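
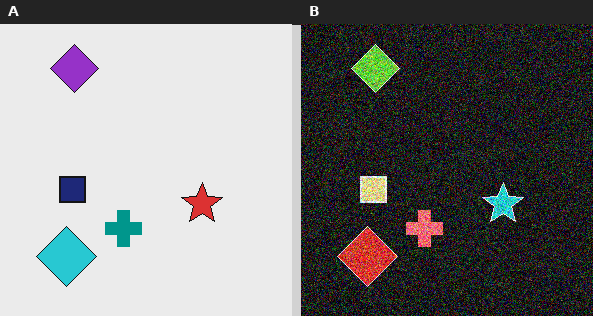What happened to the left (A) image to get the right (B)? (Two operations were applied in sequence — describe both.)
The right (B) image is the left (A) degraded with heavy additive noise, then color-inverted (negative).

Random speckle covers the whole image, including the flat background. The light background has become dark and every shape's color is its complement — a photographic negative.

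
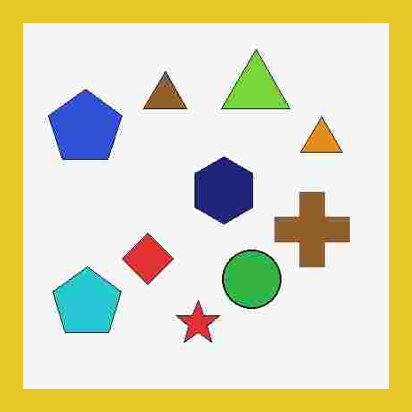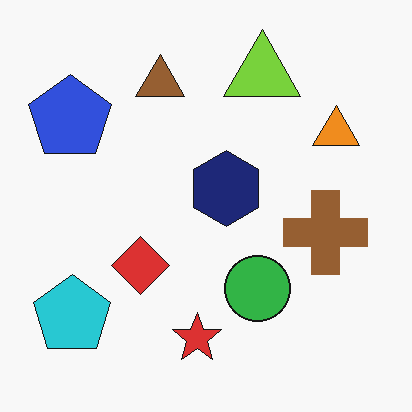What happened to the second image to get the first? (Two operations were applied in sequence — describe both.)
The first image is the second degraded with heavy JPEG compression, then framed with a yellow border.

Blocky 8×8 compression artifacts appear around shape edges and the flat background shows ringing — characteristic JPEG degradation. A solid yellow frame runs around the edge of the first image, with the content slightly shrunk inside it.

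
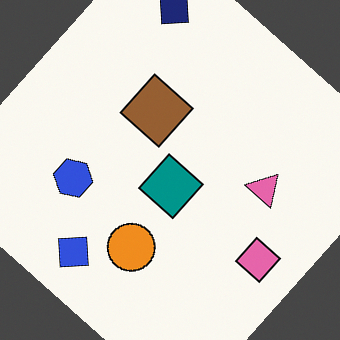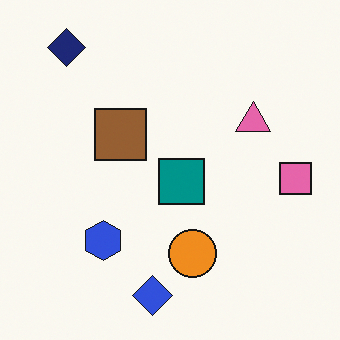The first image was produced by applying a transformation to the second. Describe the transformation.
Rotated clockwise by a large amount — several tens of degrees.

Every shape is tilted by the same angle and the image corners show triangular fill wedges — a whole-image rotation by a non-right angle.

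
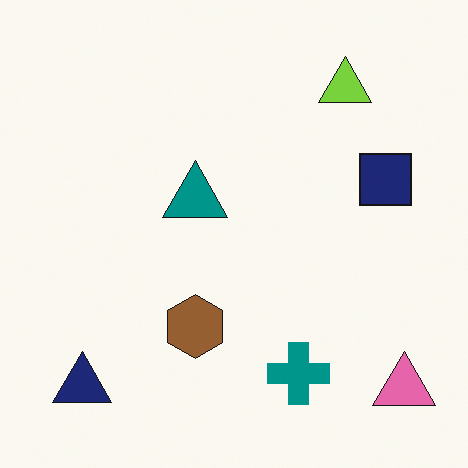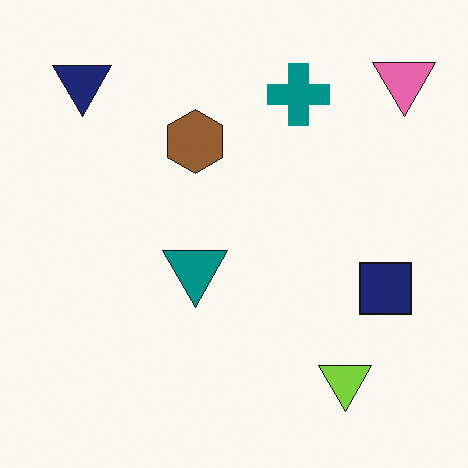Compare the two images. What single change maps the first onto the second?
The image was flipped vertically (top ↔ bottom).

The pink triangle is in the bottom-right of the first image and the top-right of the second — shapes on opposite sides of the horizontal midline have swapped in a mirror flip.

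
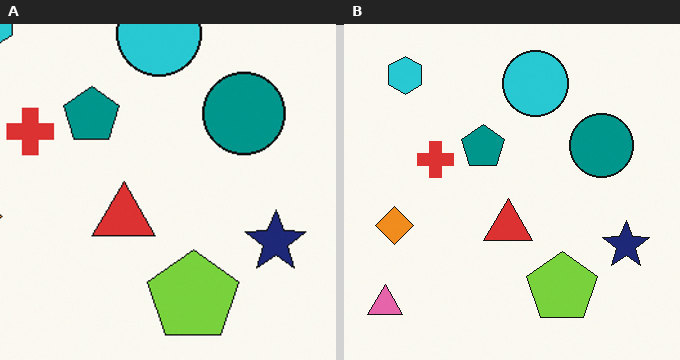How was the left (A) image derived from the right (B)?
The image was cropped to a modestly smaller region and rescaled.

The visible shapes are larger and the field of view is narrower; shapes near the original edges may be partly or wholly outside the frame — a crop-and-rescale.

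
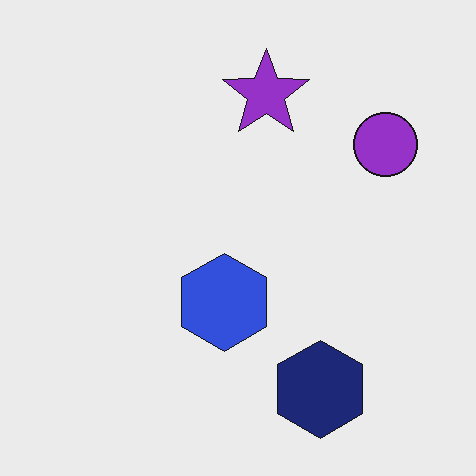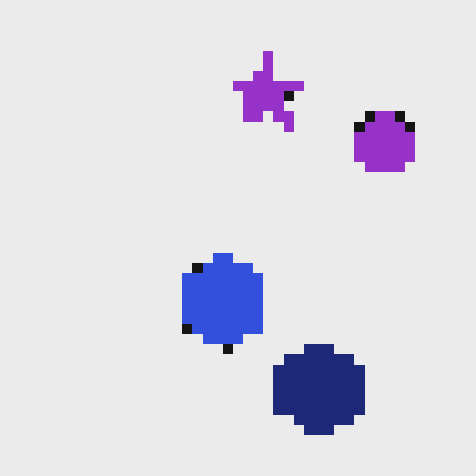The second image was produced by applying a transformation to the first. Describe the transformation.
The transformation is: heavily pixelated into large blocks.

Shapes are reduced to large square blocks; fine edges and outlines are lost — a downscale-then-upscale (mosaic) effect.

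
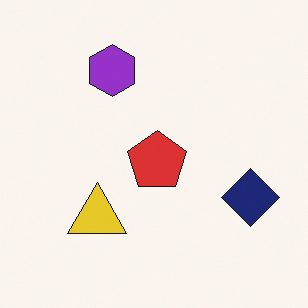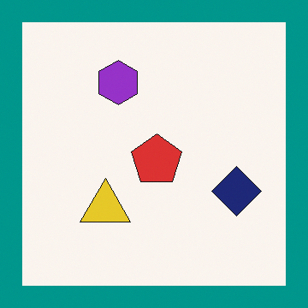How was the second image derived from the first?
Framed with a teal border.

A solid teal frame runs around the edge of the second image, with the content slightly shrunk inside it.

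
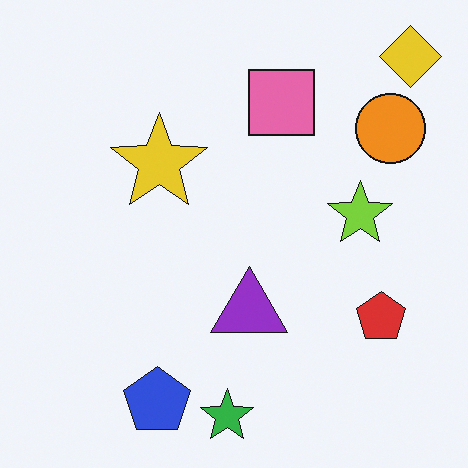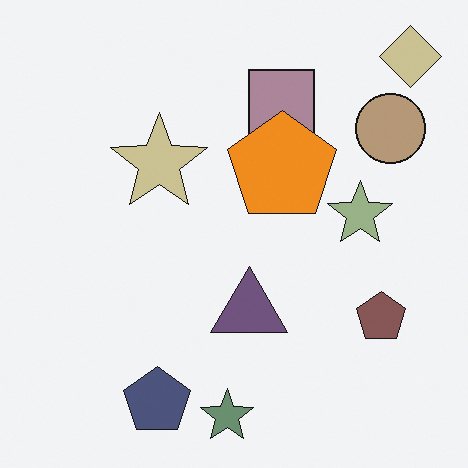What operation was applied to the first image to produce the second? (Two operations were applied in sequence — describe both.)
The second image is the first made much more muted (saturation change), then overlaid with an additional orange pentagon.

All colors are more muted and greyish — a global saturation change. An orange pentagon appears in the second image that is absent from the first.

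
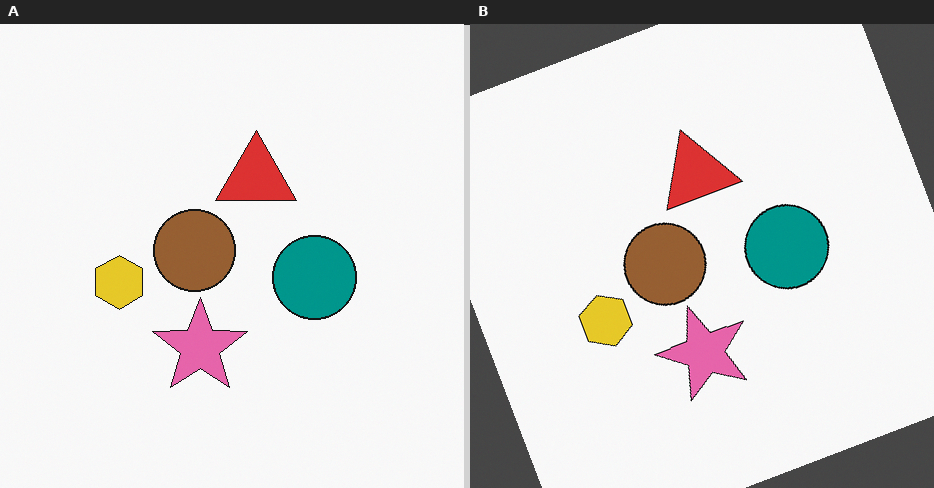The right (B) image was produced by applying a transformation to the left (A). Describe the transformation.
It was rotated counter-clockwise by a moderate amount.

Every shape is tilted by the same angle and the image corners show triangular fill wedges — a whole-image rotation by a non-right angle.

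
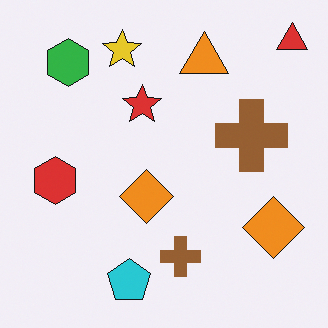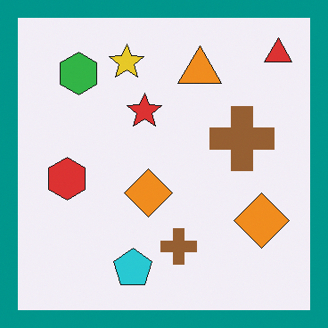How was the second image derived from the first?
It was framed with a teal border.

A solid teal frame runs around the edge of the second image, with the content slightly shrunk inside it.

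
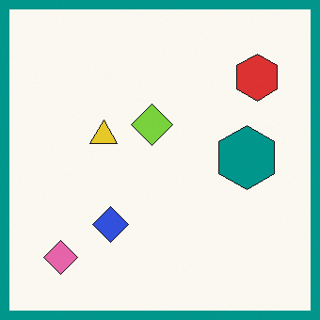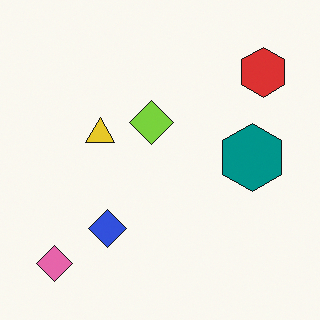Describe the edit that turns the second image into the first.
This is the original image framed with a teal border.

A solid teal frame runs around the edge of the first image, with the content slightly shrunk inside it.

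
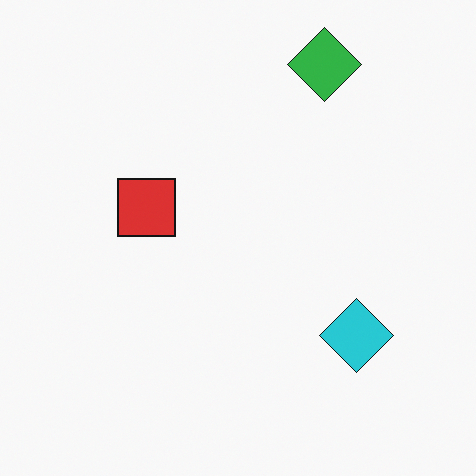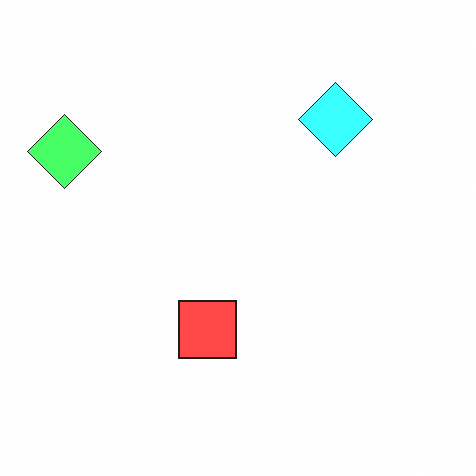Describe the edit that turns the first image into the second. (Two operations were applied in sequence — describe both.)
Rotated 90° counter-clockwise, then noticeably brightened.

The green diamond sits in the top-right of the first image and the top-left of the second — consistent with a whole-image 90° counter-clockwise rotation. Every pixel — background and shapes alike — is uniformly brightened.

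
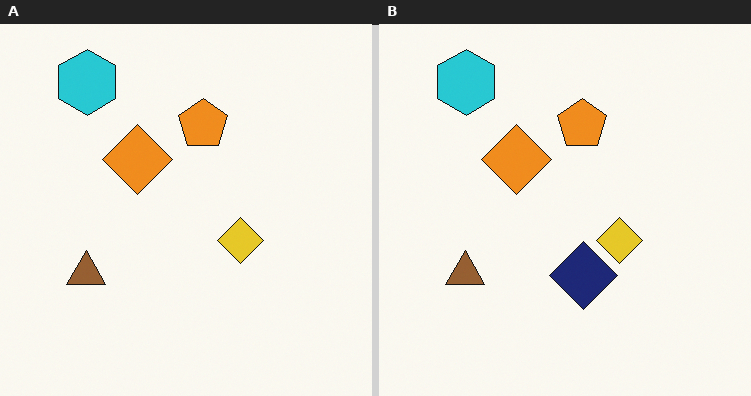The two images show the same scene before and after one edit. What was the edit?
The image was overlaid with an additional navy diamond.

A navy diamond appears in the right (B) image that is absent from the left (A).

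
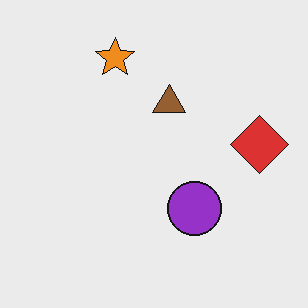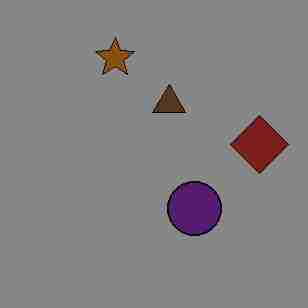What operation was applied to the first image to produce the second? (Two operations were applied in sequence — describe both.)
The transformation is: darkened a lot, then degraded with heavy JPEG compression.

Every pixel — background and shapes alike — is uniformly darkened. Blocky 8×8 compression artifacts appear around shape edges and the flat background shows ringing — characteristic JPEG degradation.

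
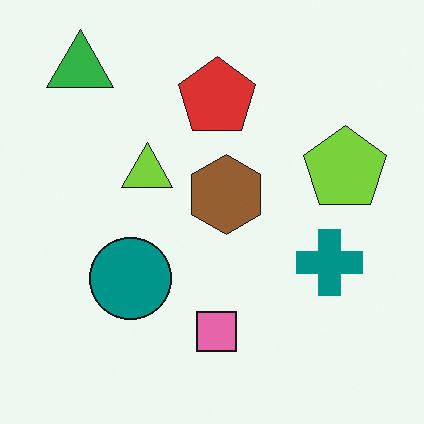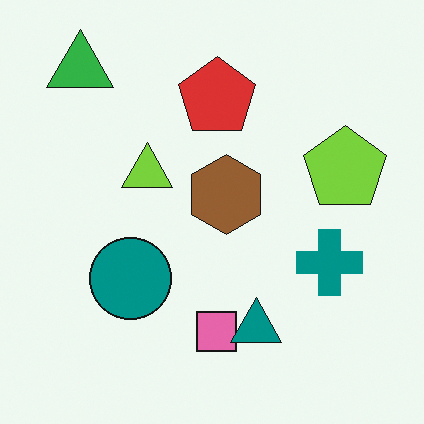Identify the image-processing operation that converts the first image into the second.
The second image is the first overlaid with an additional teal triangle.

A teal triangle appears in the second image that is absent from the first.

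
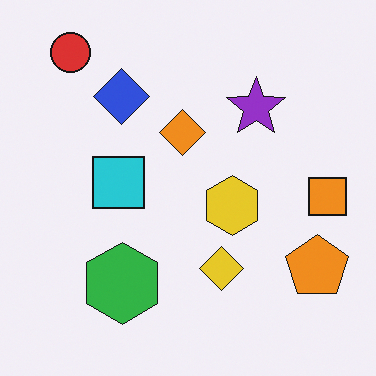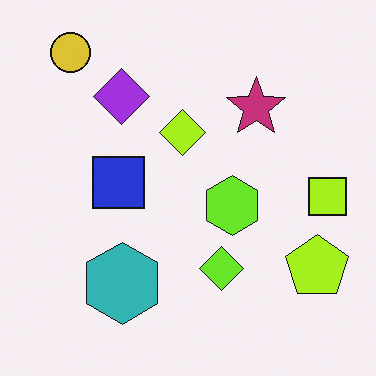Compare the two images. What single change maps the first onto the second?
It was hue-shifted slightly.

Every shape's color has rotated by the same amount around the hue wheel — a uniform hue shift.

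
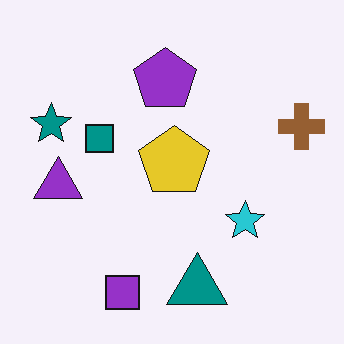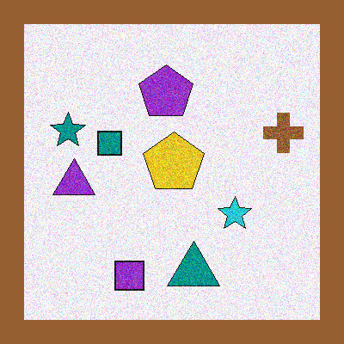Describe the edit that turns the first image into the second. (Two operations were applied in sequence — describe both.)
It was degraded with visible gaussian noise, then framed with a brown border.

Random speckle covers the whole image, including the flat background. A solid brown frame runs around the edge of the second image, with the content slightly shrunk inside it.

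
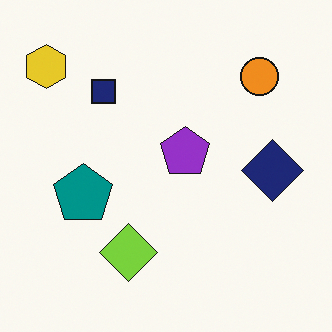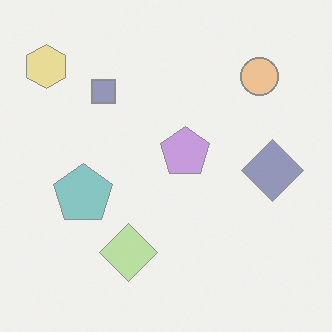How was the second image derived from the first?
Washed out (contrast reduced).

Tones are pushed toward mid-grey across the whole image — a global contrast change.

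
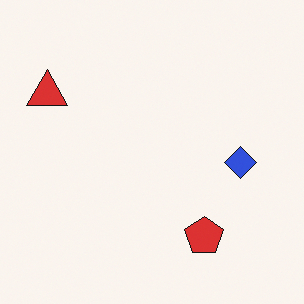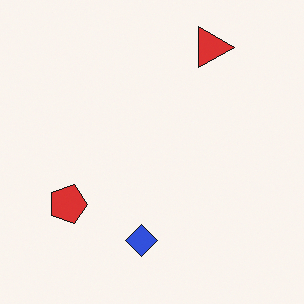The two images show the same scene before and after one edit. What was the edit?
Rotated 90° clockwise.

The red triangle sits in the top-left of the first image and the top-right of the second — consistent with a whole-image 90° clockwise rotation.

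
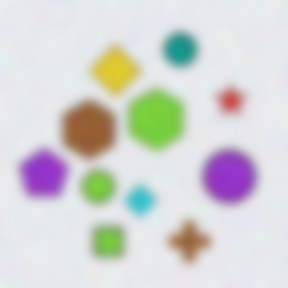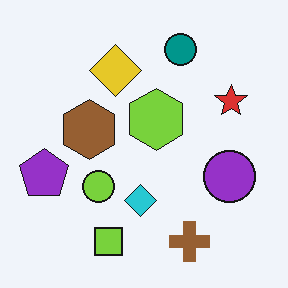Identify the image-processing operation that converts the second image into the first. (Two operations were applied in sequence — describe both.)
The first image is the second degraded with heavy additive noise, then heavily blurred.

Random speckle covers the whole image, including the flat background. Shape edges and outlines are uniformly softened across the whole image.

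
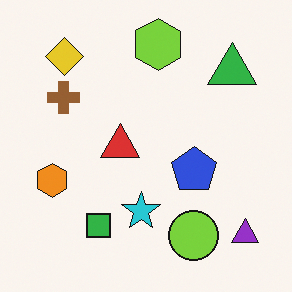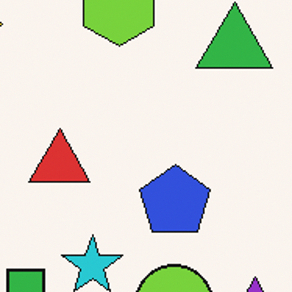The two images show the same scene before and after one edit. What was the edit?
The transformation is: cropped slightly and scaled back up.

The visible shapes are larger and the field of view is narrower; shapes near the original edges may be partly or wholly outside the frame — a crop-and-rescale.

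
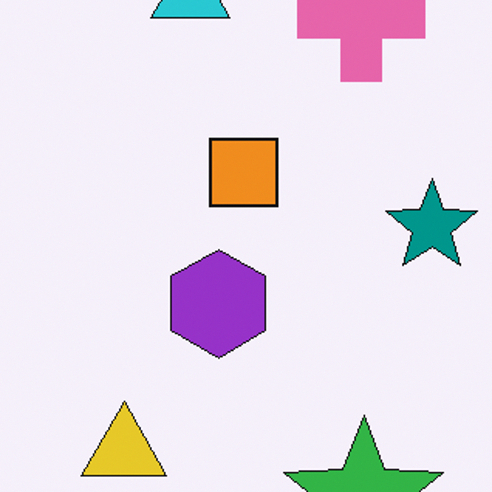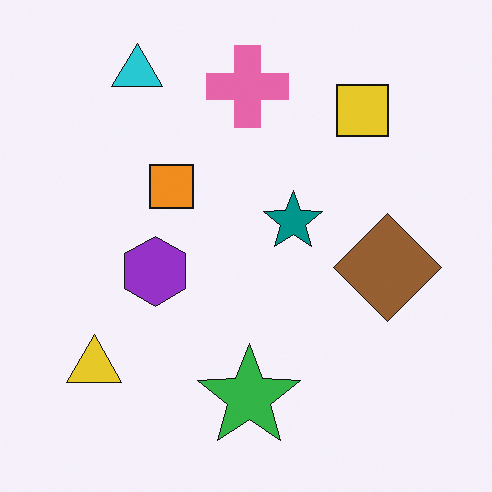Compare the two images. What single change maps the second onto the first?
The transformation is: cropped slightly and scaled back up.

The visible shapes are larger and the field of view is narrower; shapes near the original edges may be partly or wholly outside the frame — a crop-and-rescale.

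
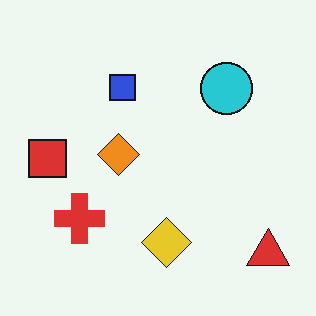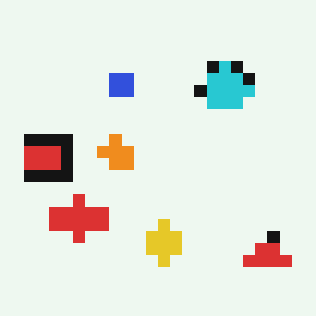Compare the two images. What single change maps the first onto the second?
This is the original image heavily pixelated into large blocks.

Shapes are reduced to large square blocks; fine edges and outlines are lost — a downscale-then-upscale (mosaic) effect.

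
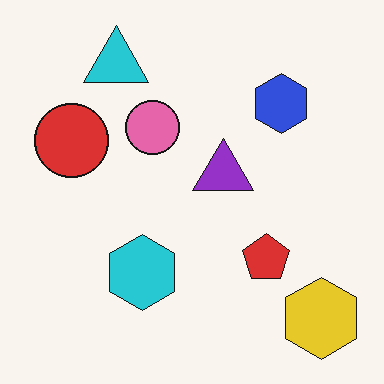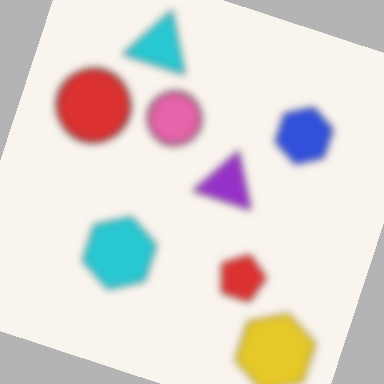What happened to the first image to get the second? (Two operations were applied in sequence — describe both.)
The transformation is: noticeably gaussian-blurred, then rotated clockwise by a clearly visible amount.

Shape edges and outlines are uniformly softened across the whole image. Every shape is tilted by the same angle and the image corners show triangular fill wedges — a whole-image rotation by a non-right angle.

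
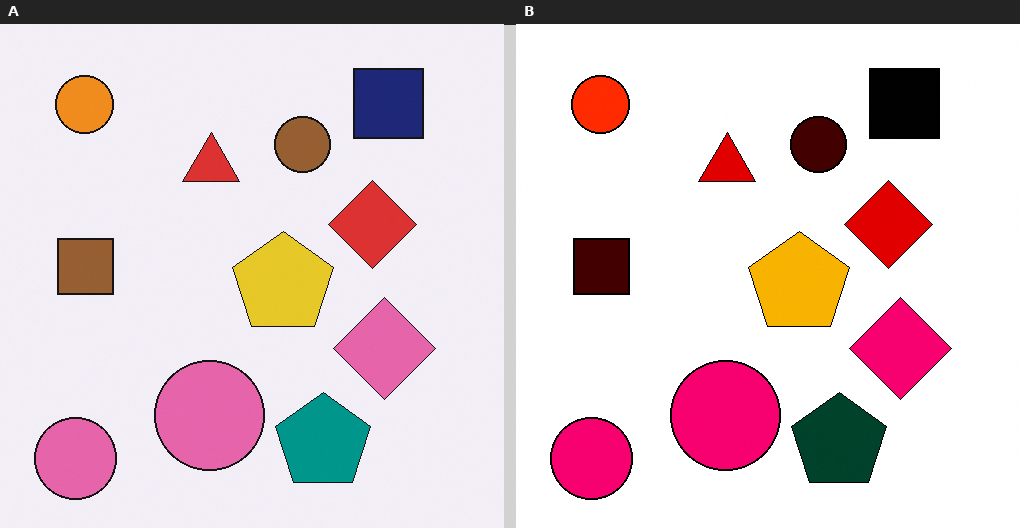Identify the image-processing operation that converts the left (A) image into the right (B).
It was given much higher contrast.

Tones are pushed away from mid-grey across the whole image — a global contrast change.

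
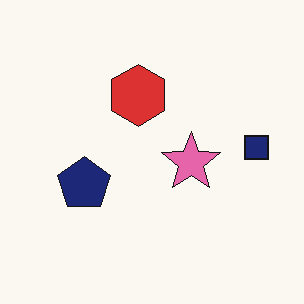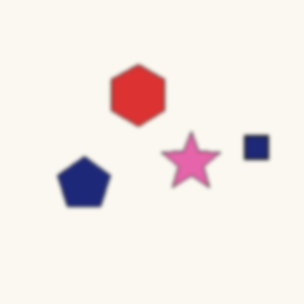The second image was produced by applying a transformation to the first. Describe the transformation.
The transformation is: lightly blurred.

Shape edges and outlines are uniformly softened across the whole image.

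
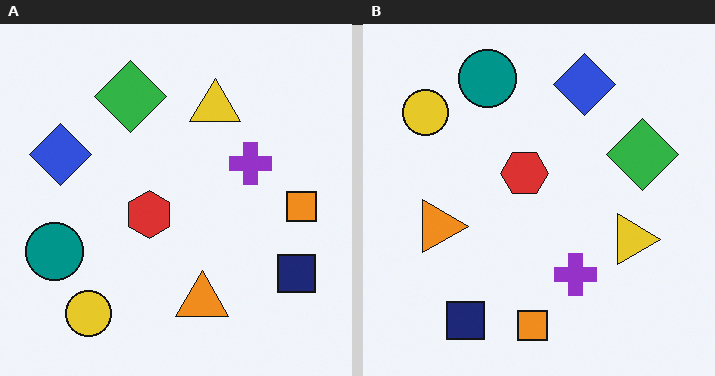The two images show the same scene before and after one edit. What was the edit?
Rotated 90° clockwise.

The yellow circle sits in the bottom-left of the left (A) image and the top-left of the right (B) — consistent with a whole-image 90° clockwise rotation.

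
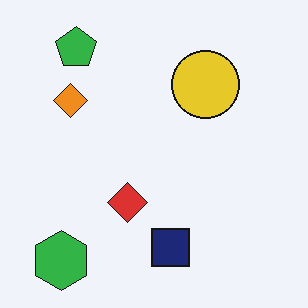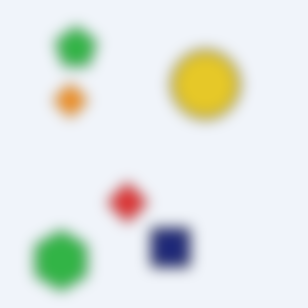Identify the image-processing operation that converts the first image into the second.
Strongly gaussian-blurred.

Shape edges and outlines are uniformly softened across the whole image.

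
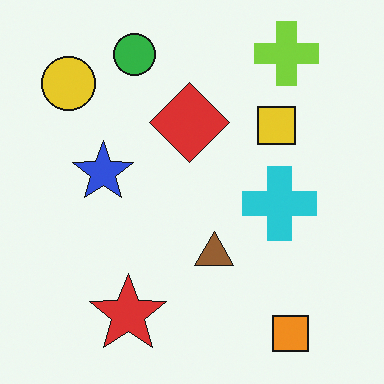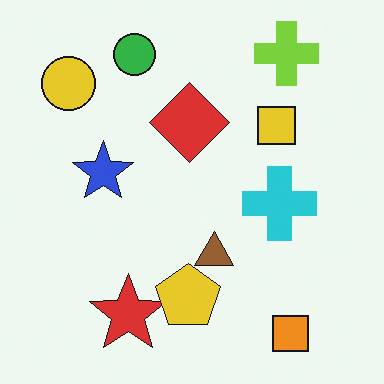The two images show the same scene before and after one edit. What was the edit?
This is the original image overlaid with an additional yellow pentagon.

A yellow pentagon appears in the second image that is absent from the first.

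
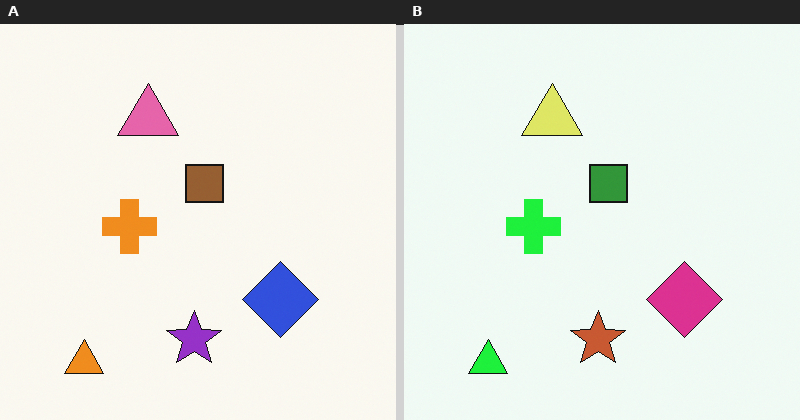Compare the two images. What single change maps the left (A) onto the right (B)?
The right (B) image is the left (A) hue-shifted through roughly a third of the color wheel.

Every shape's color has rotated by the same amount around the hue wheel — a uniform hue shift.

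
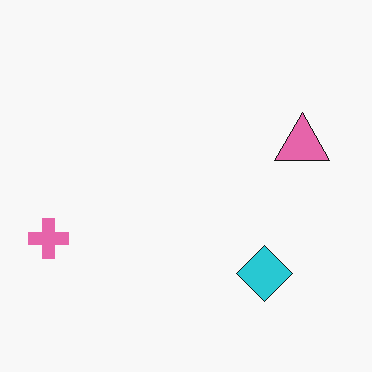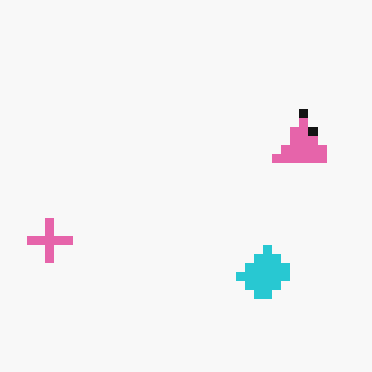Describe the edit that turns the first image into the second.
This is the original image heavily pixelated into large blocks.

Shapes are reduced to large square blocks; fine edges and outlines are lost — a downscale-then-upscale (mosaic) effect.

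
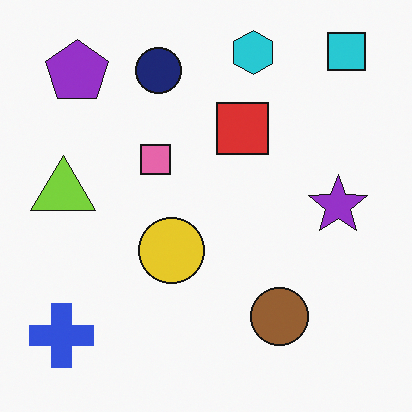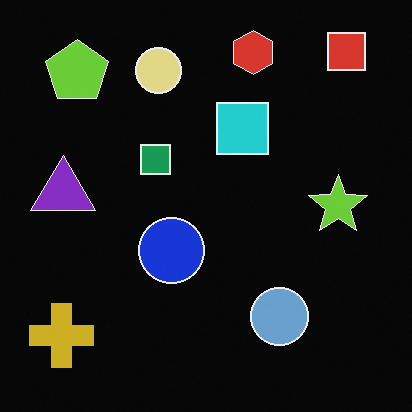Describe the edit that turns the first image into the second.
It was color-inverted (negative).

The light background has become dark and every shape's color is its complement — a photographic negative.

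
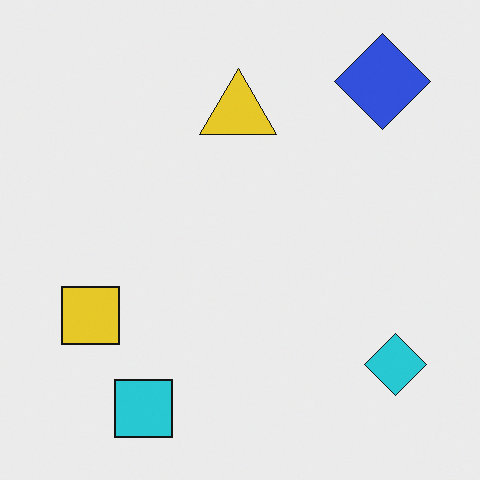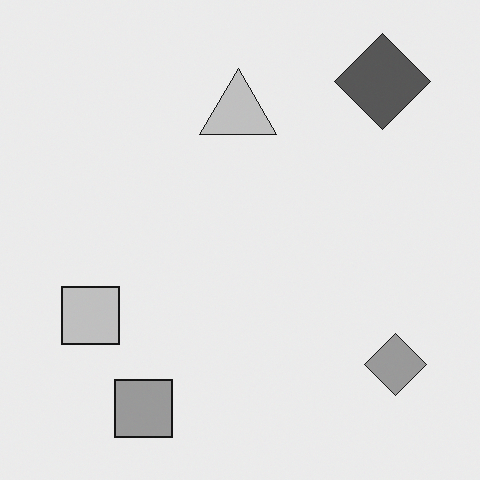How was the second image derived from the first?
The transformation is: converted to grayscale.

All color is removed — every shape is now a shade of grey.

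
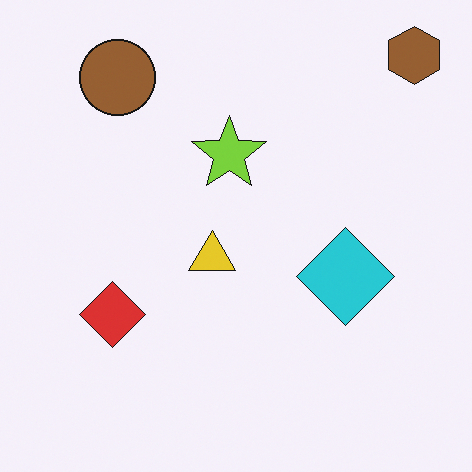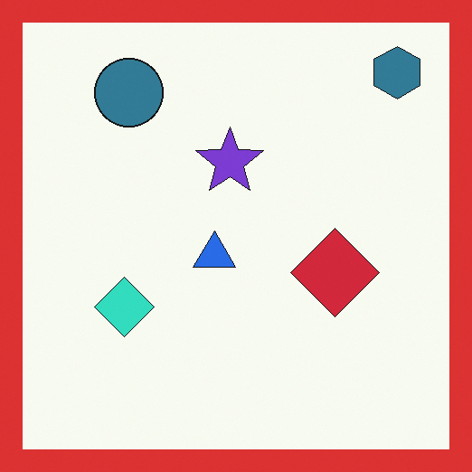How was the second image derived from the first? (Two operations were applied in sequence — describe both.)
It was hue-shifted through roughly half the color wheel, then framed with a red border.

Every shape's color has rotated by the same amount around the hue wheel — a uniform hue shift. A solid red frame runs around the edge of the second image, with the content slightly shrunk inside it.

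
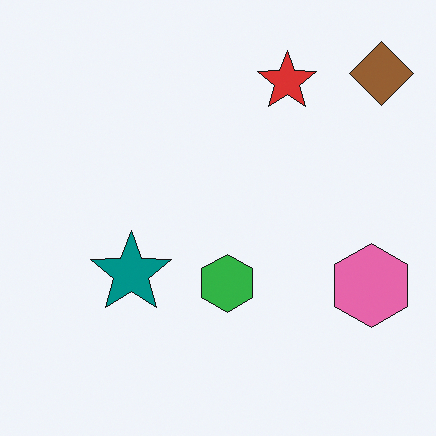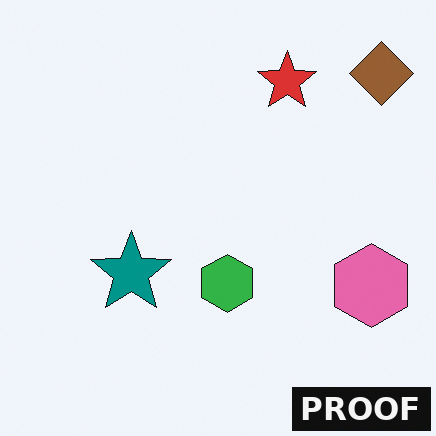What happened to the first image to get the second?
It was watermarked with the text "PROOF" in the lower-right corner.

A dark label reading "PROOF" appears in the lower-right corner.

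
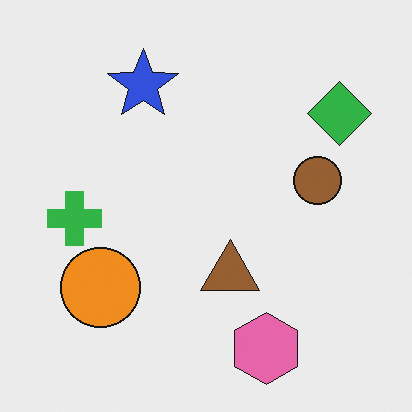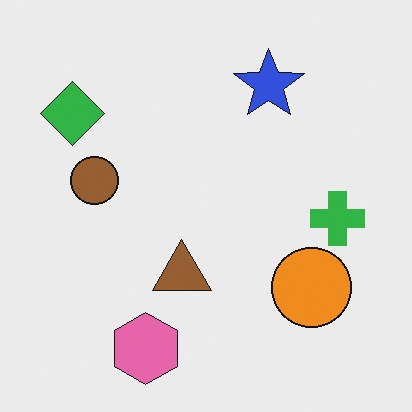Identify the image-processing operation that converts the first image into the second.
This is the original image flipped horizontally (left ↔ right).

The green diamond is in the top-right of the first image and the top-left of the second — shapes on opposite sides of the vertical midline have swapped in a mirror flip.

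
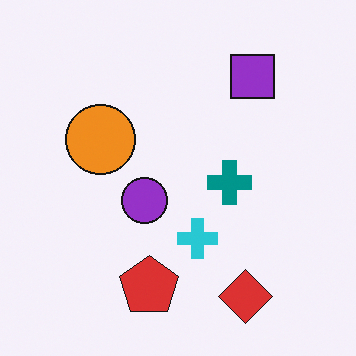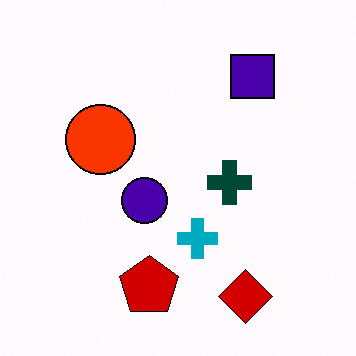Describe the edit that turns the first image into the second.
The second image is the first boosted in contrast.

Tones are pushed away from mid-grey across the whole image — a global contrast change.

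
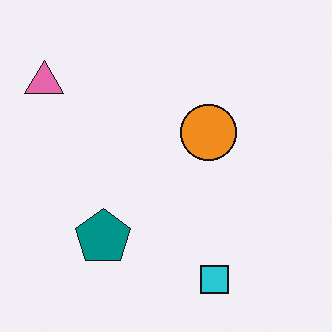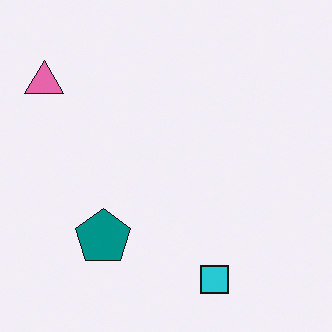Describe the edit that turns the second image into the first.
The first image is the second overlaid with an additional orange circle.

An orange circle appears in the first image that is absent from the second.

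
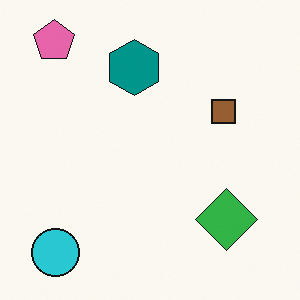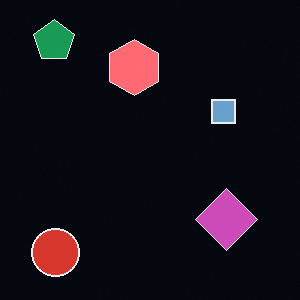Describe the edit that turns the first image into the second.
It was color-inverted (negative).

The light background has become dark and every shape's color is its complement — a photographic negative.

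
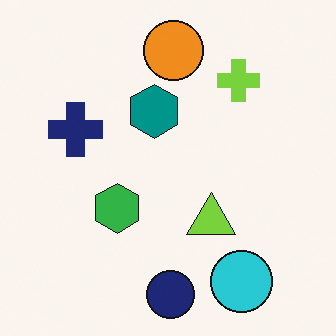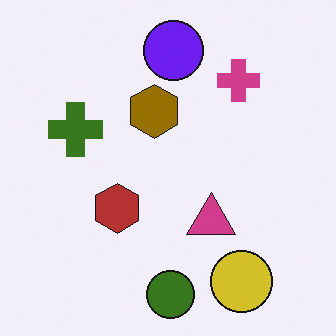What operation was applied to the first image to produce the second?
It was hue-shifted by a large amount.

Every shape's color has rotated by the same amount around the hue wheel — a uniform hue shift.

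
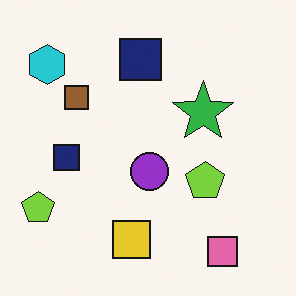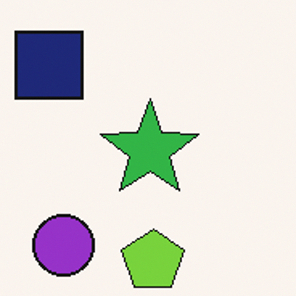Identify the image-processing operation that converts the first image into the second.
The second image is the first cropped slightly and scaled back up.

The visible shapes are larger and the field of view is narrower; shapes near the original edges may be partly or wholly outside the frame — a crop-and-rescale.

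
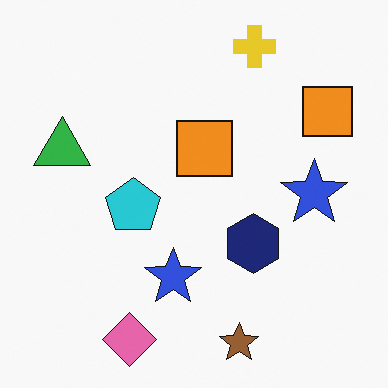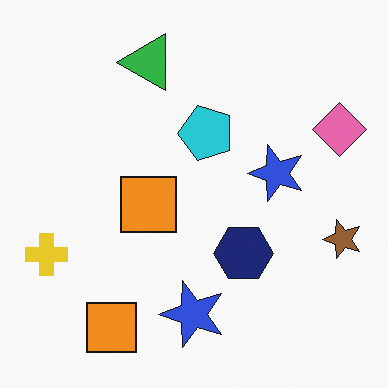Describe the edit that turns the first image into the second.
The image was transposed (reflected across the top-left ↔ bottom-right diagonal).

Shapes have swapped their row and column positions — what was in the top-right is now in the bottom-left — a diagonal reflection.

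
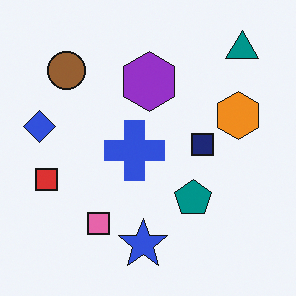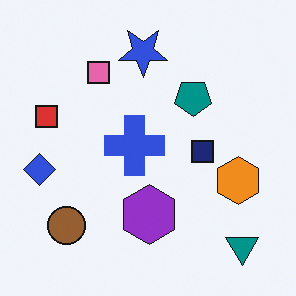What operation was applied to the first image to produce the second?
This is the original image flipped vertically (top ↔ bottom).

The teal triangle is in the top-right of the first image and the bottom-right of the second — shapes on opposite sides of the horizontal midline have swapped in a mirror flip.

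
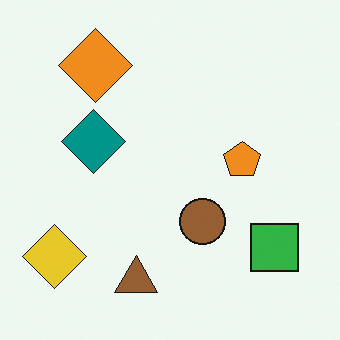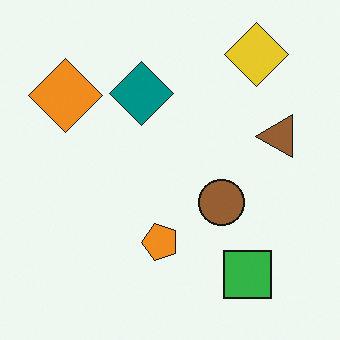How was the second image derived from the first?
The transformation is: transposed (reflected across the top-left ↔ bottom-right diagonal).

Shapes have swapped their row and column positions — what was in the top-right is now in the bottom-left — a diagonal reflection.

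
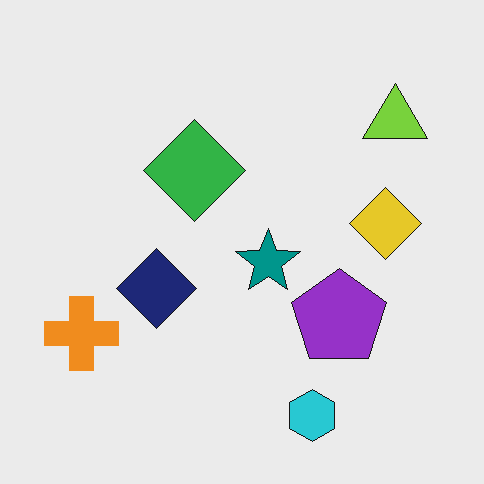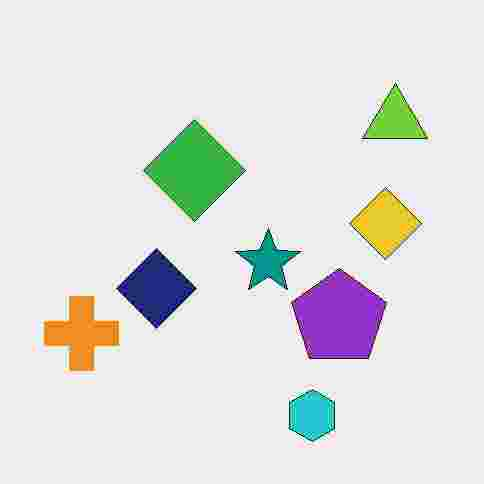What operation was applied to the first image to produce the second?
It was heavily JPEG-compressed with obvious blocking artifacts.

Blocky 8×8 compression artifacts appear around shape edges and the flat background shows ringing — characteristic JPEG degradation.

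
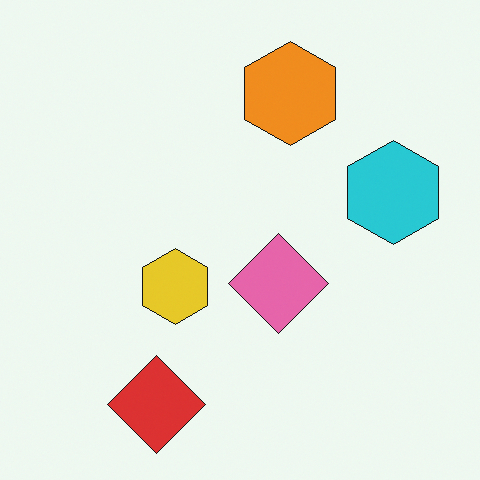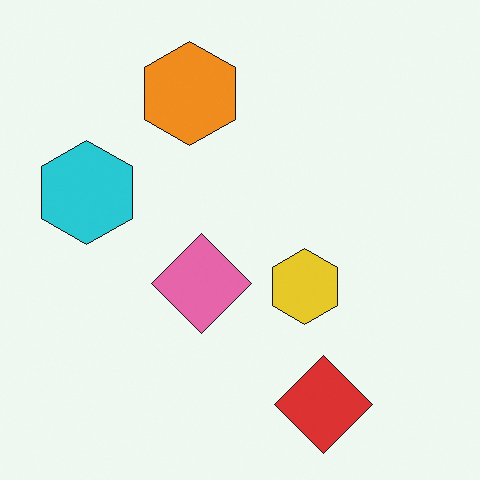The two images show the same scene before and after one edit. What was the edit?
This is the original image flipped horizontally (left ↔ right).

The cyan hexagon is in the right of the first image and the left of the second — shapes on opposite sides of the vertical midline have swapped in a mirror flip.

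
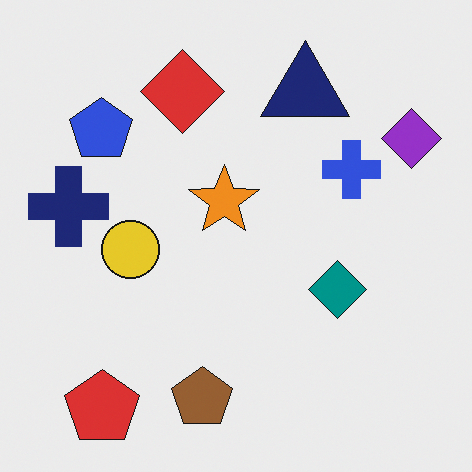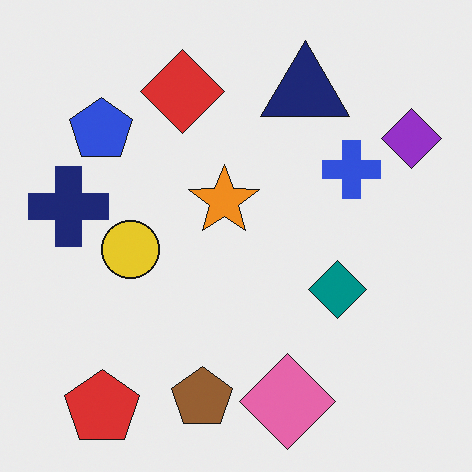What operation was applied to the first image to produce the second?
Overlaid with an additional pink diamond.

A pink diamond appears in the second image that is absent from the first.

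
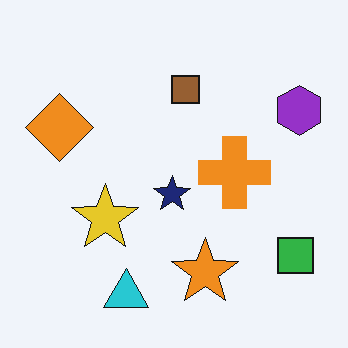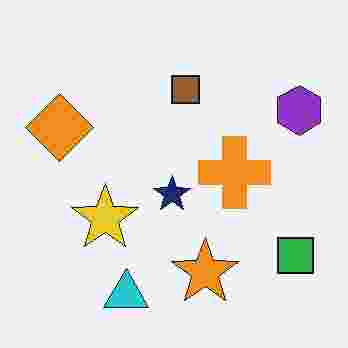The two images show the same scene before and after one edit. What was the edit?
The image was degraded with heavy JPEG compression.

Blocky 8×8 compression artifacts appear around shape edges and the flat background shows ringing — characteristic JPEG degradation.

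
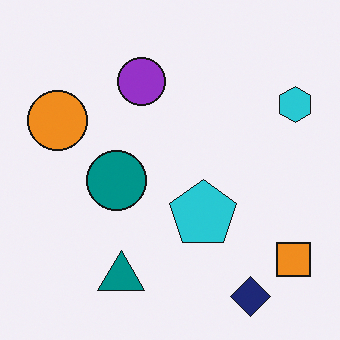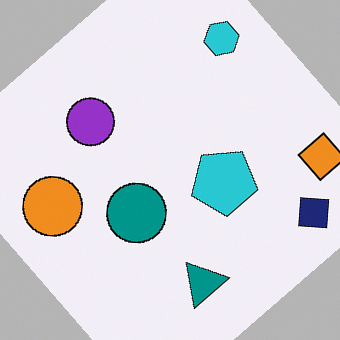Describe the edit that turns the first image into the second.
The second image is the first rotated counter-clockwise by a large amount — several tens of degrees.

Every shape is tilted by the same angle and the image corners show triangular fill wedges — a whole-image rotation by a non-right angle.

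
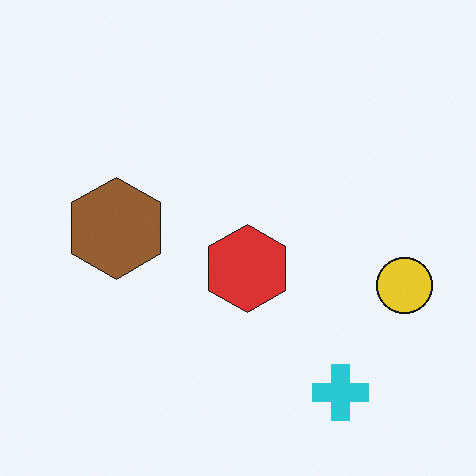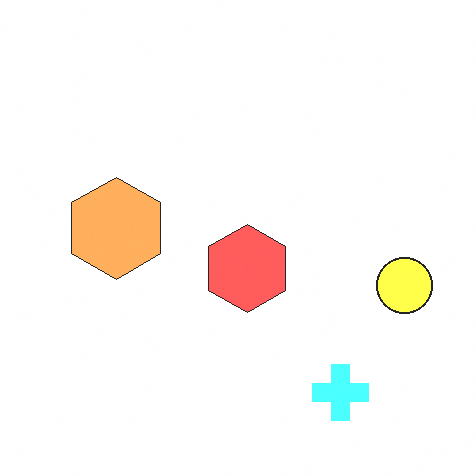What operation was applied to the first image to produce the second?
The image was noticeably brightened.

Every pixel — background and shapes alike — is uniformly brightened.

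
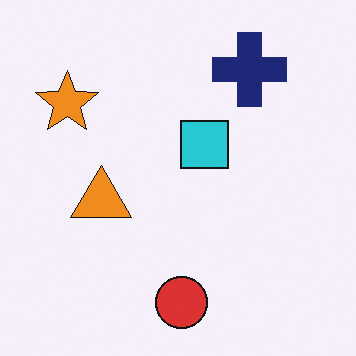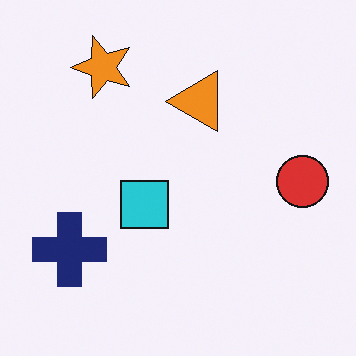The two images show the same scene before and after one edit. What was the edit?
Transposed (reflected across the top-left ↔ bottom-right diagonal).

Shapes have swapped their row and column positions — what was in the top-right is now in the bottom-left — a diagonal reflection.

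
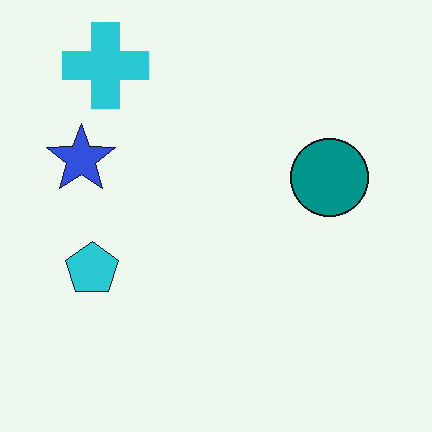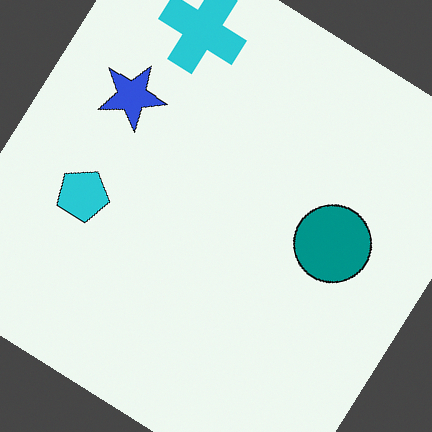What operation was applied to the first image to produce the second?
Rotated clockwise by a large amount — several tens of degrees.

Every shape is tilted by the same angle and the image corners show triangular fill wedges — a whole-image rotation by a non-right angle.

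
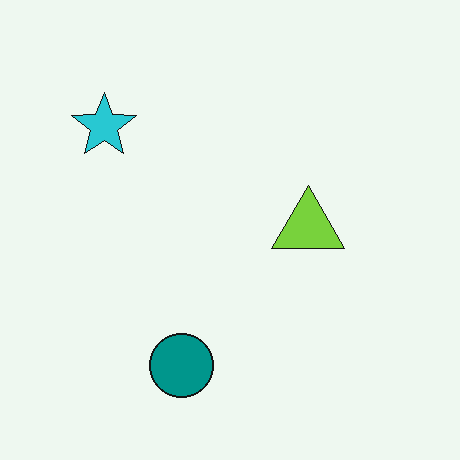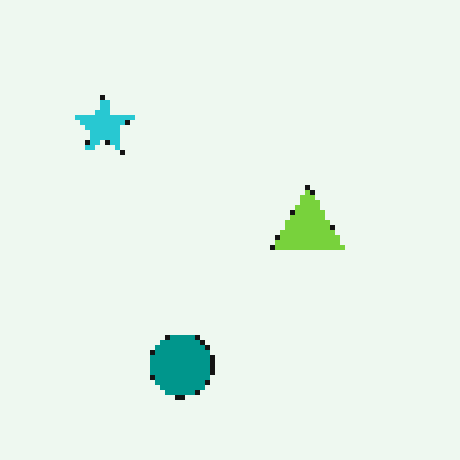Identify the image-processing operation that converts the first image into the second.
The transformation is: lightly pixelated (a mild mosaic effect).

Shapes are reduced to large square blocks; fine edges and outlines are lost — a downscale-then-upscale (mosaic) effect.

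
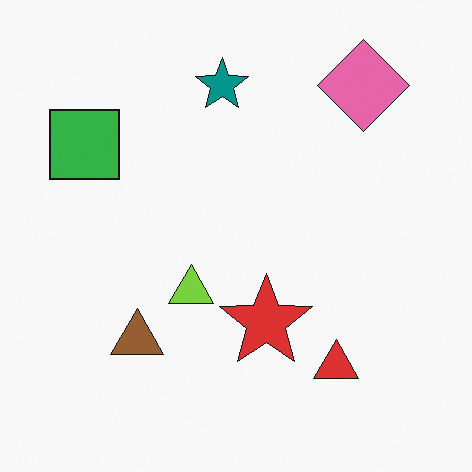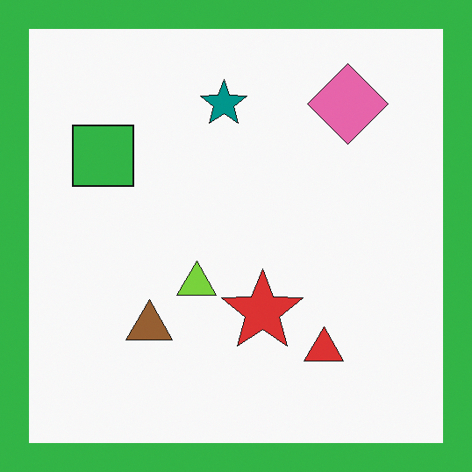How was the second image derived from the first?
It was framed with a green border.

A solid green frame runs around the edge of the second image, with the content slightly shrunk inside it.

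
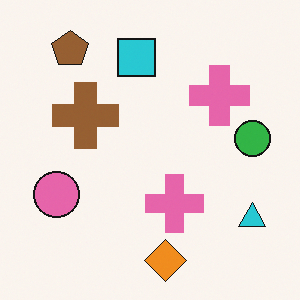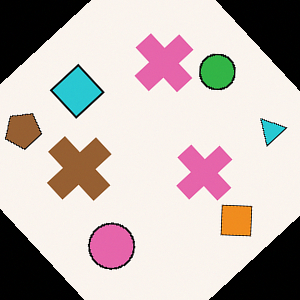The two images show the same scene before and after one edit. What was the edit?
Rotated counter-clockwise by a large amount — several tens of degrees.

Every shape is tilted by the same angle and the image corners show triangular fill wedges — a whole-image rotation by a non-right angle.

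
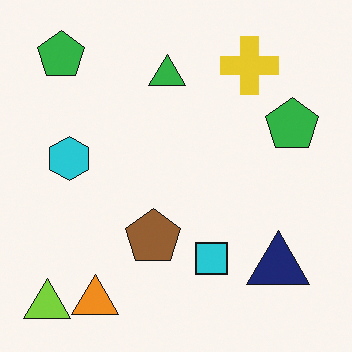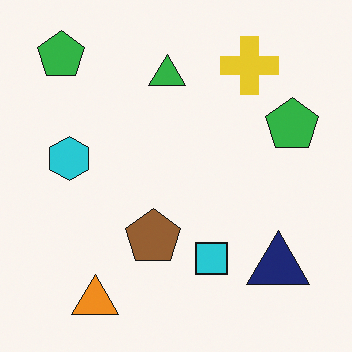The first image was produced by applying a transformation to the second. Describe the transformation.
The transformation is: overlaid with an additional lime triangle.

A lime triangle appears in the first image that is absent from the second.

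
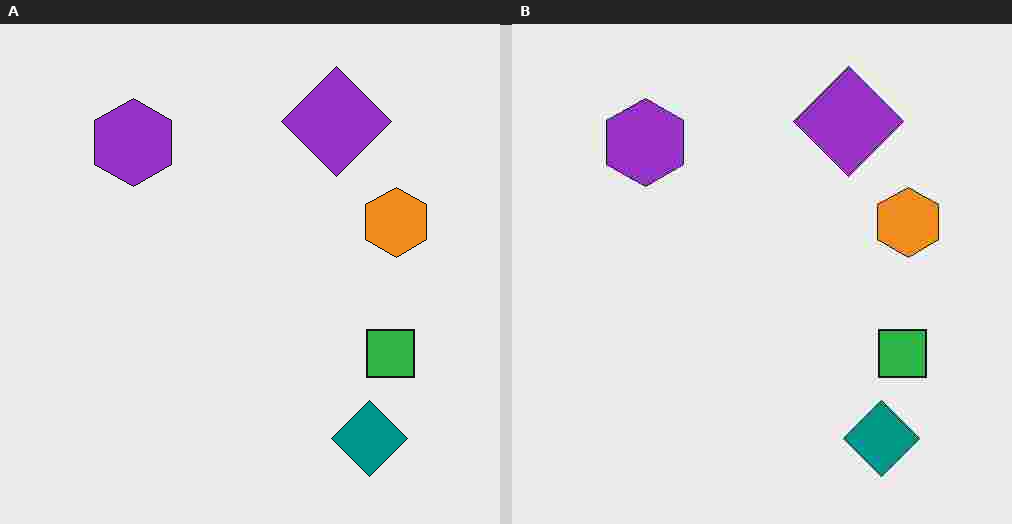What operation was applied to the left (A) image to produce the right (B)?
Heavily JPEG-compressed with obvious blocking artifacts.

Blocky 8×8 compression artifacts appear around shape edges and the flat background shows ringing — characteristic JPEG degradation.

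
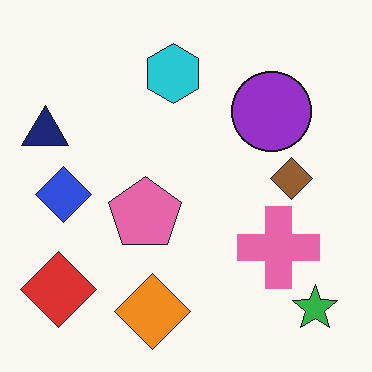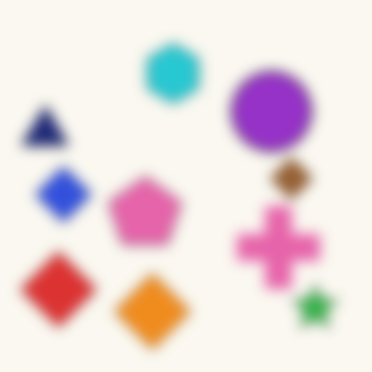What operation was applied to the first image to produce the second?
The second image is the first heavily blurred.

Shape edges and outlines are uniformly softened across the whole image.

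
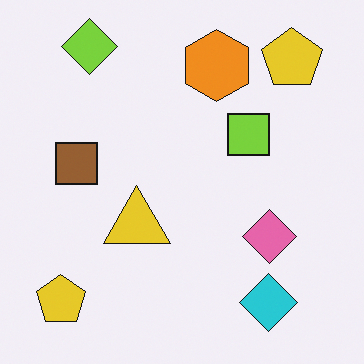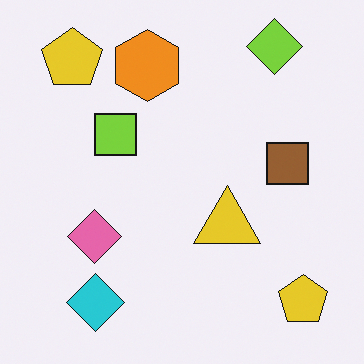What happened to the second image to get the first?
The image was flipped horizontally (left ↔ right).

The brown square is in the right of the second image and the left of the first — shapes on opposite sides of the vertical midline have swapped in a mirror flip.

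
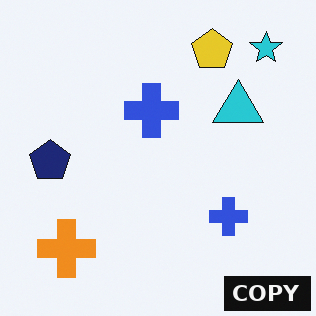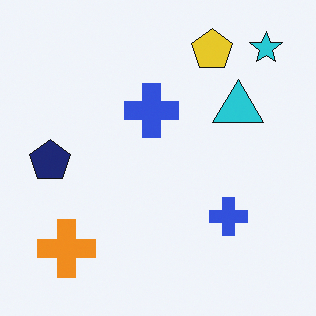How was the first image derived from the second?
The image was watermarked with the text "COPY" in the lower-right corner.

A dark label reading "COPY" appears in the lower-right corner.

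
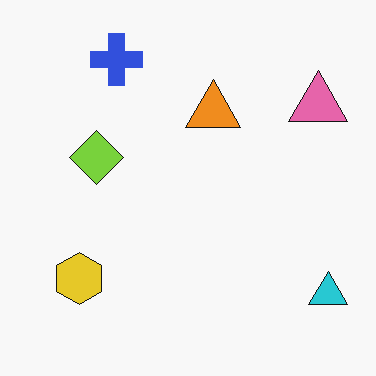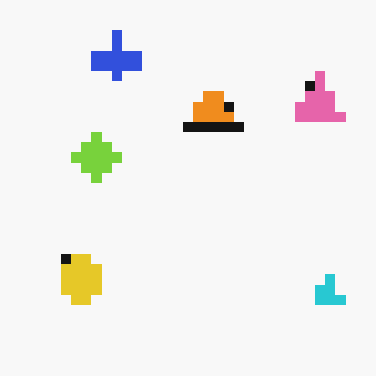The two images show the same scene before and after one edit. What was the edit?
The second image is the first heavily pixelated into large blocks.

Shapes are reduced to large square blocks; fine edges and outlines are lost — a downscale-then-upscale (mosaic) effect.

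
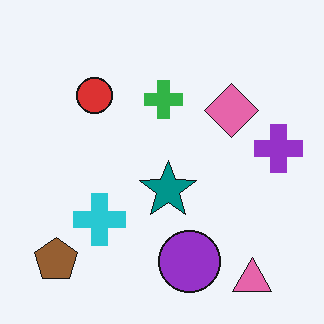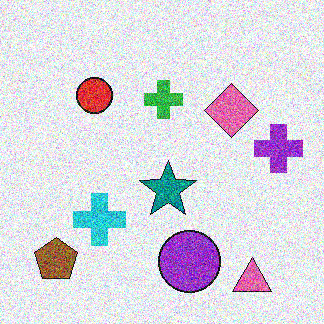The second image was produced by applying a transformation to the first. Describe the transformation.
The transformation is: degraded with heavy additive noise.

Random speckle covers the whole image, including the flat background.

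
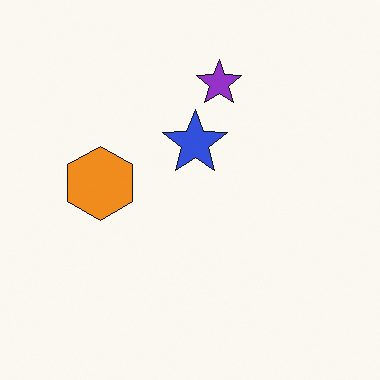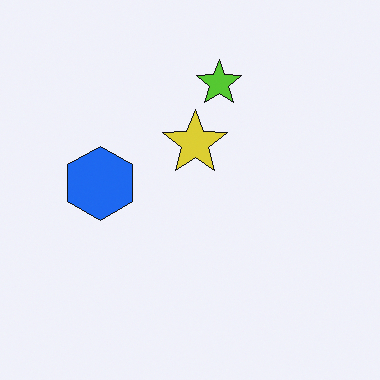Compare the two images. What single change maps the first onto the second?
It was hue-shifted by a large amount.

Every shape's color has rotated by the same amount around the hue wheel — a uniform hue shift.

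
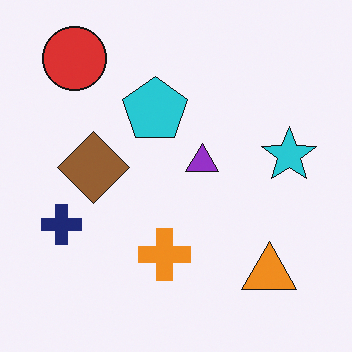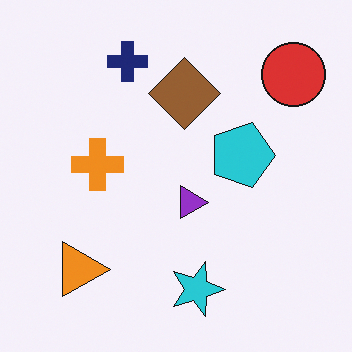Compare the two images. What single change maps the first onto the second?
This is the original image rotated 90° clockwise.

The red circle sits in the top-left of the first image and the top-right of the second — consistent with a whole-image 90° clockwise rotation.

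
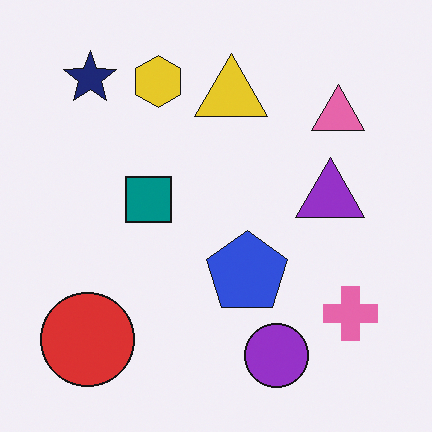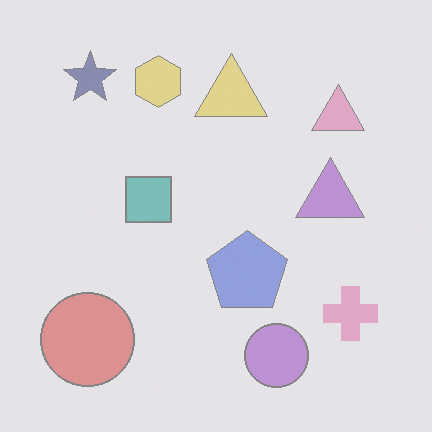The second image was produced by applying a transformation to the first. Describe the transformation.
The image was washed out (contrast reduced).

Tones are pushed toward mid-grey across the whole image — a global contrast change.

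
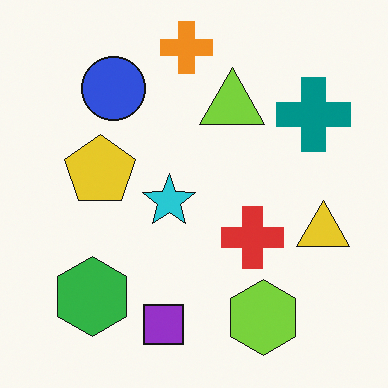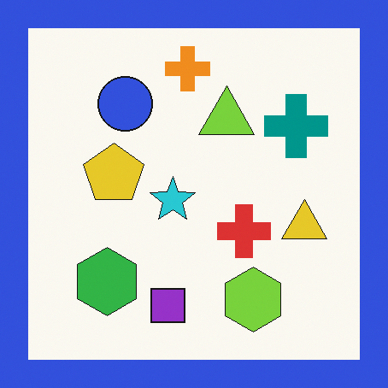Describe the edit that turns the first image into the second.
The transformation is: framed with a blue border.

A solid blue frame runs around the edge of the second image, with the content slightly shrunk inside it.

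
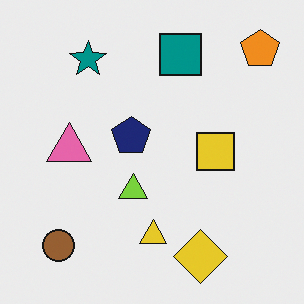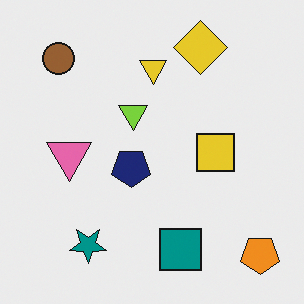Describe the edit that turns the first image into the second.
This is the original image flipped vertically (top ↔ bottom).

The yellow diamond is in the bottom of the first image and the top of the second — shapes on opposite sides of the horizontal midline have swapped in a mirror flip.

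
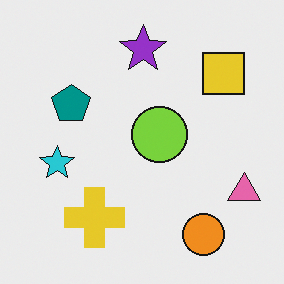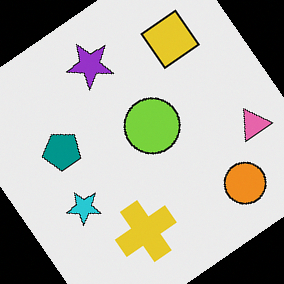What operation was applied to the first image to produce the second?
This is the original image rotated counter-clockwise by a large amount — several tens of degrees.

Every shape is tilted by the same angle and the image corners show triangular fill wedges — a whole-image rotation by a non-right angle.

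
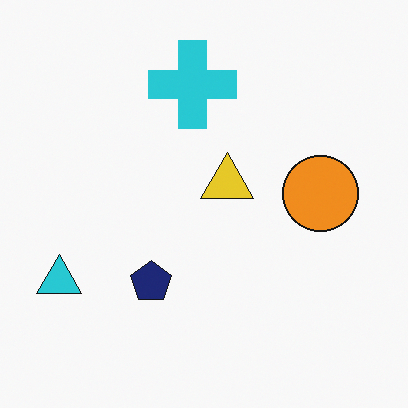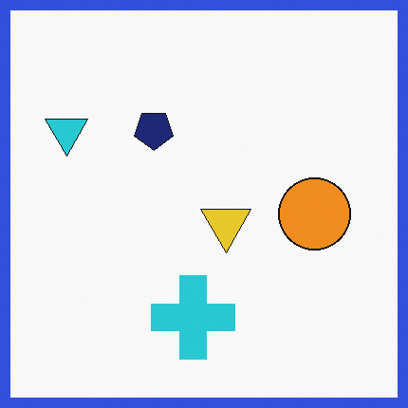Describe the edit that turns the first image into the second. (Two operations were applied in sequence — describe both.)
It was flipped vertically (top ↔ bottom), then framed with a blue border.

The cyan cross is in the top of the first image and the bottom of the second — shapes on opposite sides of the horizontal midline have swapped in a mirror flip. A solid blue frame runs around the edge of the second image, with the content slightly shrunk inside it.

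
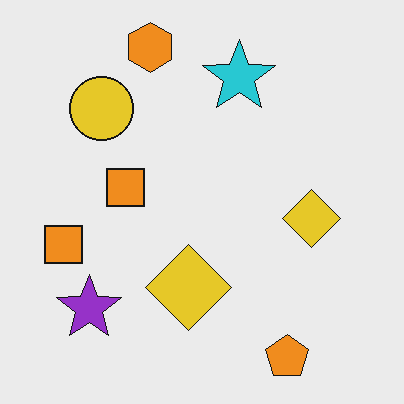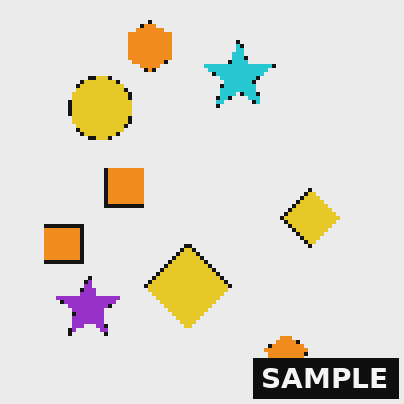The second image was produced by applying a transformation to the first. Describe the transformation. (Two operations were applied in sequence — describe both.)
It was lightly pixelated (a mild mosaic effect), then watermarked with the text "SAMPLE" in the lower-right corner.

Shapes are reduced to large square blocks; fine edges and outlines are lost — a downscale-then-upscale (mosaic) effect. A dark label reading "SAMPLE" appears in the lower-right corner.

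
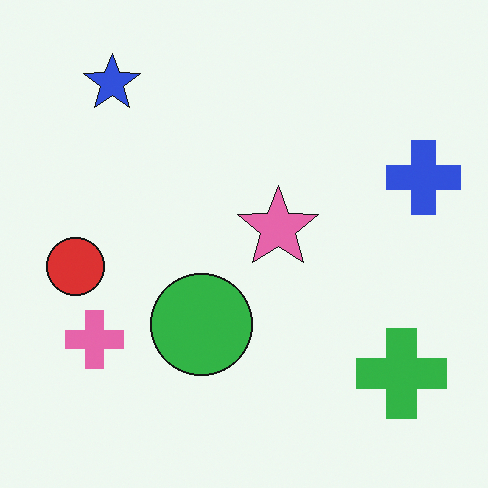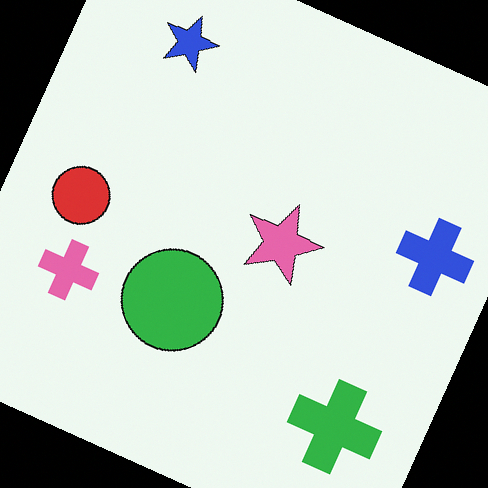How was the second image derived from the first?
The second image is the first rotated clockwise by a moderate amount.

Every shape is tilted by the same angle and the image corners show triangular fill wedges — a whole-image rotation by a non-right angle.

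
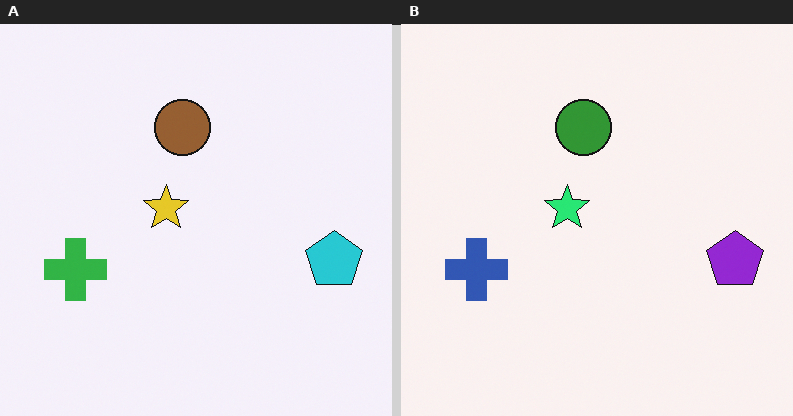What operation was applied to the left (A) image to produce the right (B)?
This is the original image hue-shifted by a moderate amount.

Every shape's color has rotated by the same amount around the hue wheel — a uniform hue shift.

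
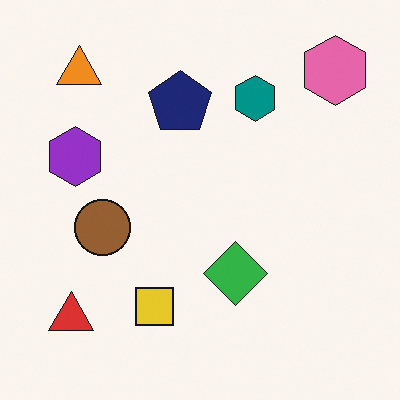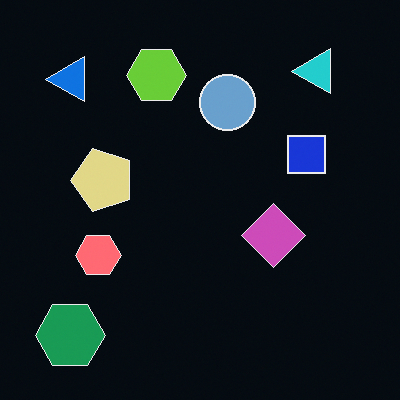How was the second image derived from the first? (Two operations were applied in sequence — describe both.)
Transposed (reflected across the top-left ↔ bottom-right diagonal), then color-inverted (negative).

Shapes have swapped their row and column positions — what was in the top-right is now in the bottom-left — a diagonal reflection. The light background has become dark and every shape's color is its complement — a photographic negative.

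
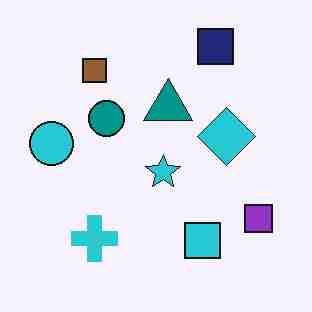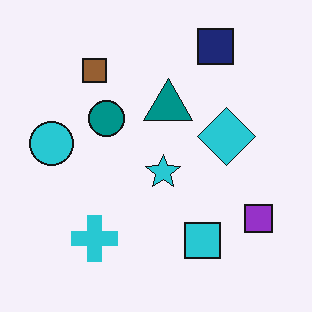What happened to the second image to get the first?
The image was heavily JPEG-compressed with obvious blocking artifacts.

Blocky 8×8 compression artifacts appear around shape edges and the flat background shows ringing — characteristic JPEG degradation.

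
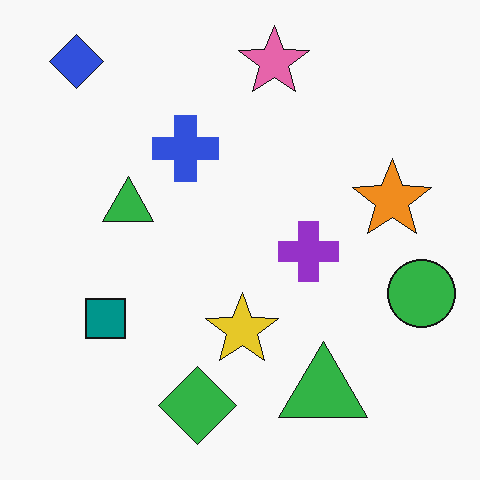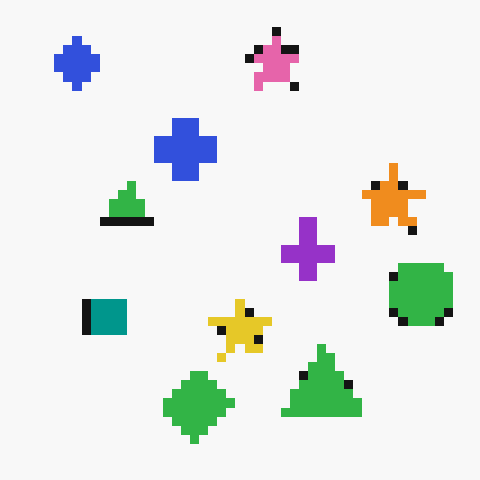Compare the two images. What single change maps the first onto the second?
The image was coarsely pixelated.

Shapes are reduced to large square blocks; fine edges and outlines are lost — a downscale-then-upscale (mosaic) effect.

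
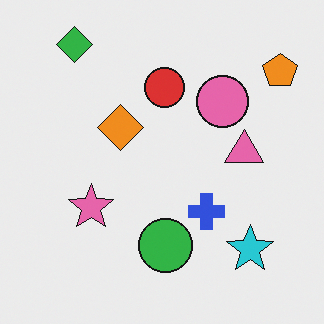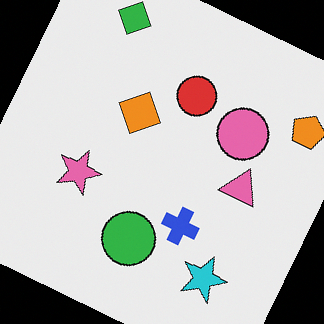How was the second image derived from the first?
The second image is the first rotated clockwise by a moderate amount.

Every shape is tilted by the same angle and the image corners show triangular fill wedges — a whole-image rotation by a non-right angle.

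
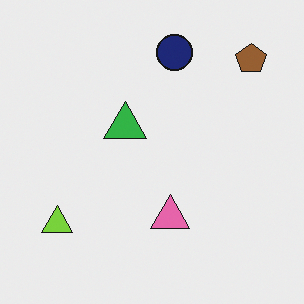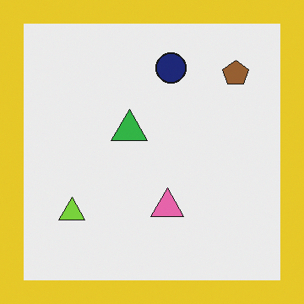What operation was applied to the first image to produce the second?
This is the original image framed with a yellow border.

A solid yellow frame runs around the edge of the second image, with the content slightly shrunk inside it.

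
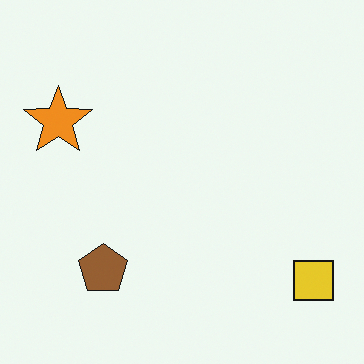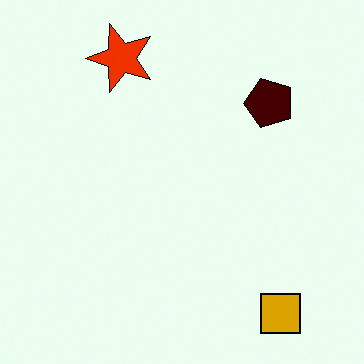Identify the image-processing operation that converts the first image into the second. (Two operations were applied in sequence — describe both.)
The second image is the first given much higher contrast, then transposed (reflected across the top-left ↔ bottom-right diagonal).

Tones are pushed away from mid-grey across the whole image — a global contrast change. Shapes have swapped their row and column positions — what was in the top-right is now in the bottom-left — a diagonal reflection.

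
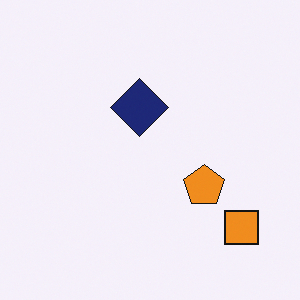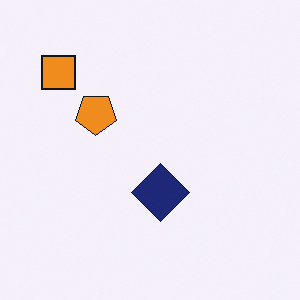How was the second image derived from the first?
Rotated 180°.

The orange square sits in the bottom-right of the first image and the top-left of the second — consistent with a whole-image 180° rotation.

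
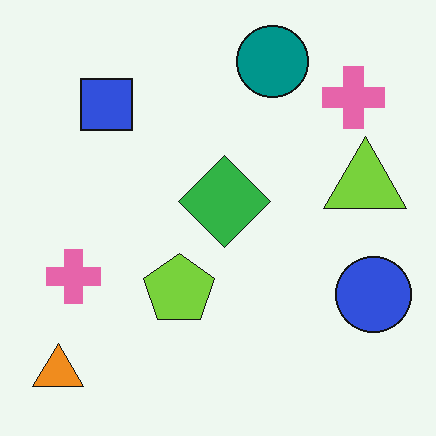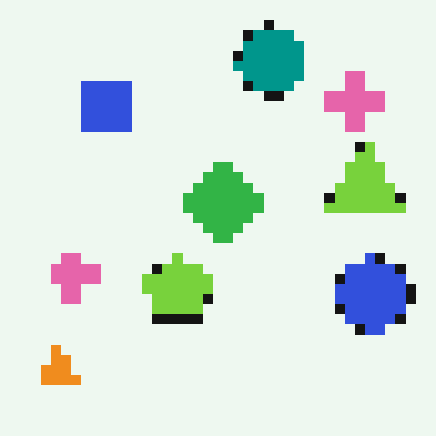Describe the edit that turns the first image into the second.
The image was coarsely pixelated.

Shapes are reduced to large square blocks; fine edges and outlines are lost — a downscale-then-upscale (mosaic) effect.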